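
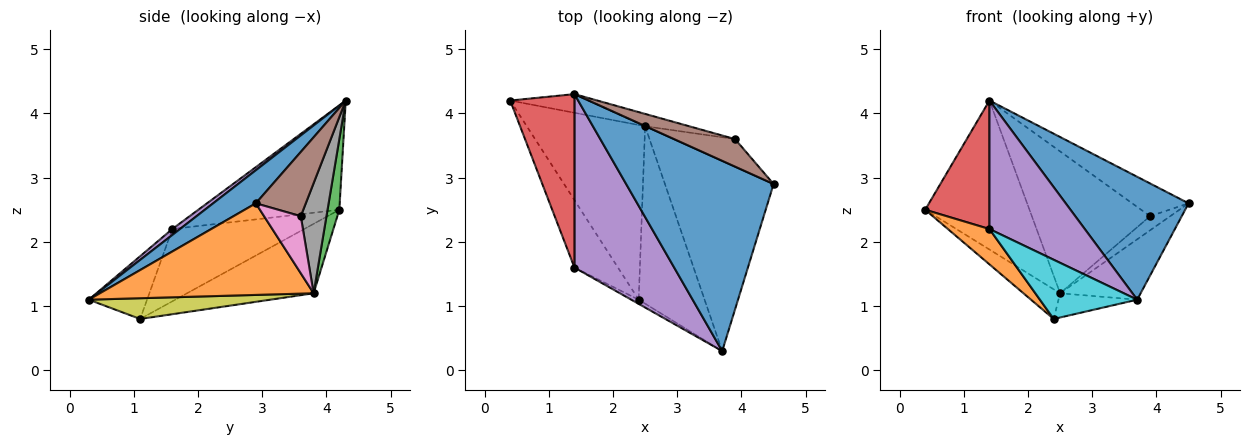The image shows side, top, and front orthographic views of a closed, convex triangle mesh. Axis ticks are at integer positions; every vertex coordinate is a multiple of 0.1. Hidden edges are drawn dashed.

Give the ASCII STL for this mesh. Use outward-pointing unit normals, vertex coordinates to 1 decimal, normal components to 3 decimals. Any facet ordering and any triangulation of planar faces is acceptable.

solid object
 facet normal 0.185 -0.533 0.825
  outer loop
   vertex 1.4 4.3 4.2
   vertex 3.7 0.3 1.1
   vertex 4.5 2.9 2.6
  endloop
 endfacet
 facet normal 0.626 0.236 -0.743
  outer loop
   vertex 2.5 3.8 1.2
   vertex 4.5 2.9 2.6
   vertex 3.7 0.3 1.1
  endloop
 endfacet
 facet normal 0.111 0.986 -0.124
  outer loop
   vertex 2.5 3.8 1.2
   vertex 0.4 4.2 2.5
   vertex 1.4 4.3 4.2
  endloop
 endfacet
 facet normal -0.794 -0.362 0.488
  outer loop
   vertex 1.4 1.6 2.2
   vertex 1.4 4.3 4.2
   vertex 0.4 4.2 2.5
  endloop
 endfacet
 facet normal 0.048 -0.595 0.803
  outer loop
   vertex 1.4 1.6 2.2
   vertex 3.7 0.3 1.1
   vertex 1.4 4.3 4.2
  endloop
 endfacet
 facet normal 0.561 0.633 0.533
  outer loop
   vertex 3.9 3.6 2.4
   vertex 1.4 4.3 4.2
   vertex 4.5 2.9 2.6
  endloop
 endfacet
 facet normal 0.638 0.351 -0.686
  outer loop
   vertex 3.9 3.6 2.4
   vertex 4.5 2.9 2.6
   vertex 2.5 3.8 1.2
  endloop
 endfacet
 facet normal 0.212 0.974 -0.085
  outer loop
   vertex 3.9 3.6 2.4
   vertex 2.5 3.8 1.2
   vertex 1.4 4.3 4.2
  endloop
 endfacet
 facet normal 0.298 0.129 -0.946
  outer loop
   vertex 2.4 1.1 0.8
   vertex 2.5 3.8 1.2
   vertex 3.7 0.3 1.1
  endloop
 endfacet
 facet normal -0.513 -0.856 -0.061
  outer loop
   vertex 2.4 1.1 0.8
   vertex 3.7 0.3 1.1
   vertex 1.4 1.6 2.2
  endloop
 endfacet
 facet normal -0.501 0.145 -0.853
  outer loop
   vertex 2.4 1.1 0.8
   vertex 0.4 4.2 2.5
   vertex 2.5 3.8 1.2
  endloop
 endfacet
 facet normal -0.827 -0.261 -0.498
  outer loop
   vertex 2.4 1.1 0.8
   vertex 1.4 1.6 2.2
   vertex 0.4 4.2 2.5
  endloop
 endfacet
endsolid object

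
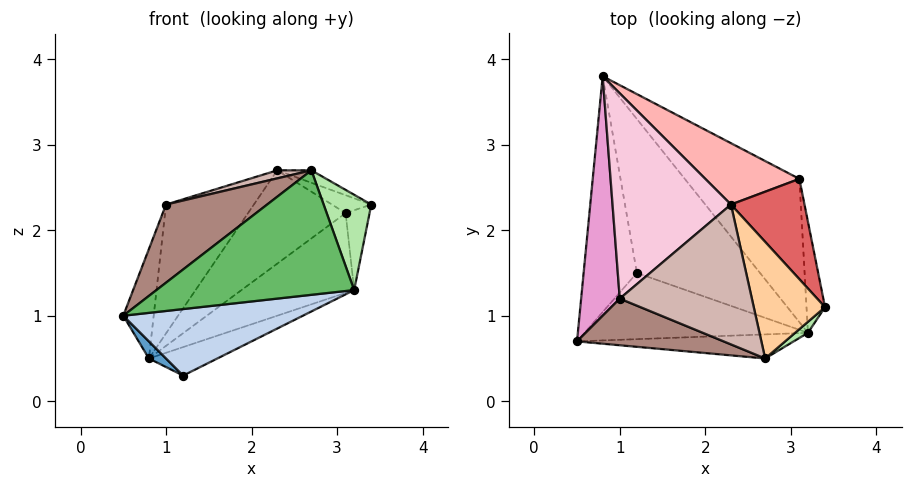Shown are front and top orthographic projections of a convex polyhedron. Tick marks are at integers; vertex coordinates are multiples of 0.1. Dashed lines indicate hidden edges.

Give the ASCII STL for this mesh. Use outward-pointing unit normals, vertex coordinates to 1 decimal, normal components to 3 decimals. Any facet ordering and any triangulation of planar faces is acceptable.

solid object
 facet normal -0.675 -0.053 -0.736
  outer loop
   vertex 1.2 1.5 0.3
   vertex 0.5 0.7 1.0
   vertex 0.8 3.8 0.5
  endloop
 endfacet
 facet normal 0.104 -0.705 -0.702
  outer loop
   vertex 3.2 0.8 1.3
   vertex 0.5 0.7 1.0
   vertex 1.2 1.5 0.3
  endloop
 endfacet
 facet normal 0.486 0.159 -0.860
  outer loop
   vertex 3.2 0.8 1.3
   vertex 1.2 1.5 0.3
   vertex 0.8 3.8 0.5
  endloop
 endfacet
 facet normal 0.431 0.096 0.897
  outer loop
   vertex 2.7 0.5 2.7
   vertex 3.4 1.1 2.3
   vertex 2.3 2.3 2.7
  endloop
 endfacet
 facet normal 0.057 -0.980 -0.190
  outer loop
   vertex 2.7 0.5 2.7
   vertex 0.5 0.7 1.0
   vertex 3.2 0.8 1.3
  endloop
 endfacet
 facet normal 0.676 -0.732 0.084
  outer loop
   vertex 2.7 0.5 2.7
   vertex 3.2 0.8 1.3
   vertex 3.4 1.1 2.3
  endloop
 endfacet
 facet normal 0.482 0.154 0.863
  outer loop
   vertex 3.1 2.6 2.2
   vertex 2.3 2.3 2.7
   vertex 3.4 1.1 2.3
  endloop
 endfacet
 facet normal 0.030 0.835 0.549
  outer loop
   vertex 3.1 2.6 2.2
   vertex 0.8 3.8 0.5
   vertex 2.3 2.3 2.7
  endloop
 endfacet
 facet normal 0.954 0.175 -0.243
  outer loop
   vertex 3.1 2.6 2.2
   vertex 3.4 1.1 2.3
   vertex 3.2 0.8 1.3
  endloop
 endfacet
 facet normal 0.669 0.362 -0.649
  outer loop
   vertex 3.1 2.6 2.2
   vertex 3.2 0.8 1.3
   vertex 0.8 3.8 0.5
  endloop
 endfacet
 facet normal -0.428 -0.776 0.463
  outer loop
   vertex 1.0 1.2 2.3
   vertex 0.5 0.7 1.0
   vertex 2.7 0.5 2.7
  endloop
 endfacet
 facet normal -0.250 -0.056 0.967
  outer loop
   vertex 1.0 1.2 2.3
   vertex 2.7 0.5 2.7
   vertex 2.3 2.3 2.7
  endloop
 endfacet
 facet normal -0.941 0.141 0.308
  outer loop
   vertex 1.0 1.2 2.3
   vertex 0.8 3.8 0.5
   vertex 0.5 0.7 1.0
  endloop
 endfacet
 facet normal -0.579 0.433 0.690
  outer loop
   vertex 1.0 1.2 2.3
   vertex 2.3 2.3 2.7
   vertex 0.8 3.8 0.5
  endloop
 endfacet
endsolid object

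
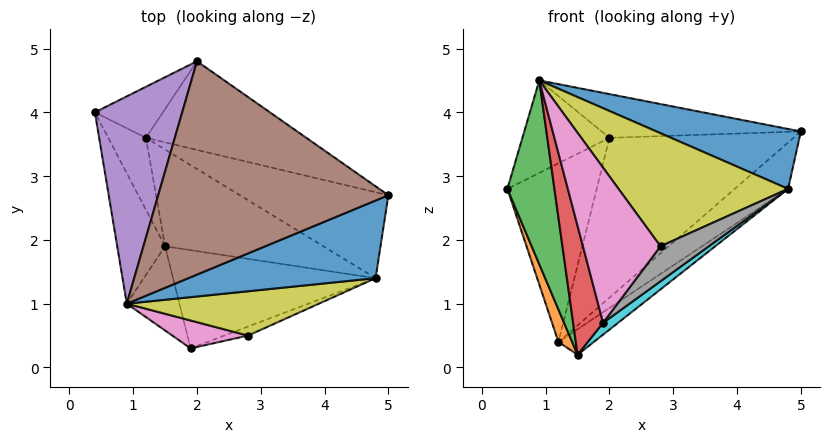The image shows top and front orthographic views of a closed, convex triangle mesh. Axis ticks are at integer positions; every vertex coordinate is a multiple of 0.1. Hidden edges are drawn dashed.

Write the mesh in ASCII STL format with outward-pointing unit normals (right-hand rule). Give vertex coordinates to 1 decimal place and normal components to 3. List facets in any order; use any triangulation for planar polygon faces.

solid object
 facet normal 0.378 -0.566 0.733
  outer loop
   vertex 4.8 1.4 2.8
   vertex 5.0 2.7 3.7
   vertex 0.9 1.0 4.5
  endloop
 endfacet
 facet normal 0.659 0.357 -0.662
  outer loop
   vertex 4.8 1.4 2.8
   vertex 1.2 3.6 0.4
   vertex 5.0 2.7 3.7
  endloop
 endfacet
 facet normal -0.325 0.909 -0.260
  outer loop
   vertex 2.0 4.8 3.6
   vertex 1.2 3.6 0.4
   vertex 0.4 4.0 2.8
  endloop
 endfacet
 facet normal 0.532 0.740 -0.411
  outer loop
   vertex 2.0 4.8 3.6
   vertex 5.0 2.7 3.7
   vertex 1.2 3.6 0.4
  endloop
 endfacet
 facet normal -0.551 0.340 0.762
  outer loop
   vertex 2.0 4.8 3.6
   vertex 0.4 4.0 2.8
   vertex 0.9 1.0 4.5
  endloop
 endfacet
 facet normal 0.107 0.200 0.974
  outer loop
   vertex 2.0 4.8 3.6
   vertex 0.9 1.0 4.5
   vertex 5.0 2.7 3.7
  endloop
 endfacet
 facet normal -0.017 -0.984 0.177
  outer loop
   vertex 2.8 0.5 1.9
   vertex 0.9 1.0 4.5
   vertex 1.9 0.3 0.7
  endloop
 endfacet
 facet normal 0.481 -0.849 -0.219
  outer loop
   vertex 2.8 0.5 1.9
   vertex 1.9 0.3 0.7
   vertex 4.8 1.4 2.8
  endloop
 endfacet
 facet normal 0.247 -0.902 0.354
  outer loop
   vertex 2.8 0.5 1.9
   vertex 4.8 1.4 2.8
   vertex 0.9 1.0 4.5
  endloop
 endfacet
 facet normal 0.607 -0.095 -0.789
  outer loop
   vertex 1.5 1.9 0.2
   vertex 4.8 1.4 2.8
   vertex 1.9 0.3 0.7
  endloop
 endfacet
 facet normal 0.625 0.199 -0.755
  outer loop
   vertex 1.5 1.9 0.2
   vertex 1.2 3.6 0.4
   vertex 4.8 1.4 2.8
  endloop
 endfacet
 facet normal -0.947 -0.133 -0.293
  outer loop
   vertex 1.5 1.9 0.2
   vertex 0.4 4.0 2.8
   vertex 1.2 3.6 0.4
  endloop
 endfacet
 facet normal -0.946 -0.264 -0.187
  outer loop
   vertex 1.5 1.9 0.2
   vertex 0.9 1.0 4.5
   vertex 0.4 4.0 2.8
  endloop
 endfacet
 facet normal -0.936 -0.294 -0.192
  outer loop
   vertex 1.5 1.9 0.2
   vertex 1.9 0.3 0.7
   vertex 0.9 1.0 4.5
  endloop
 endfacet
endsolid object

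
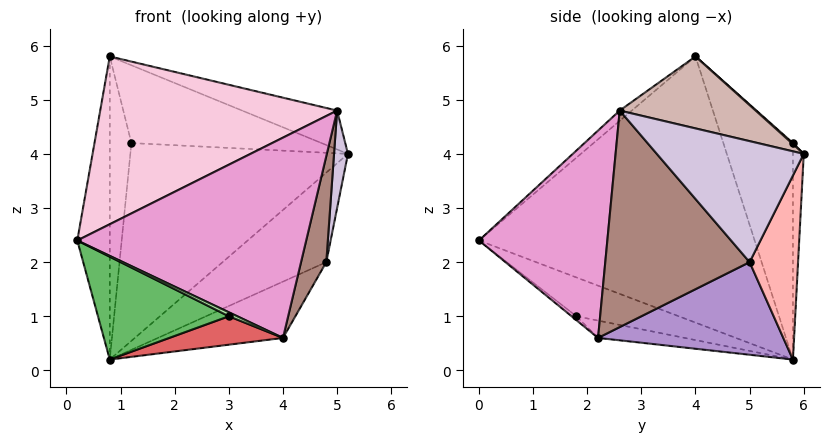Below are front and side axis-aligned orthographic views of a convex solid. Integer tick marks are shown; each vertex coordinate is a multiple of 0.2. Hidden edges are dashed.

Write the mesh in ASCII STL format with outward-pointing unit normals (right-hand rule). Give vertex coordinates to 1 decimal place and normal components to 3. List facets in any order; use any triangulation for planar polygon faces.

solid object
 facet normal -0.992 0.117 0.038
  outer loop
   vertex 0.8 4.0 5.8
   vertex 0.8 5.8 0.2
   vertex 0.2 0.0 2.4
  endloop
 endfacet
 facet normal -0.050 0.999 0.005
  outer loop
   vertex 1.2 5.8 4.2
   vertex 5.2 6.0 4.0
   vertex 0.8 5.8 0.2
  endloop
 endfacet
 facet normal 0.004 0.664 0.748
  outer loop
   vertex 1.2 5.8 4.2
   vertex 0.8 4.0 5.8
   vertex 5.2 6.0 4.0
  endloop
 endfacet
 facet normal -0.951 0.296 0.095
  outer loop
   vertex 1.2 5.8 4.2
   vertex 0.8 5.8 0.2
   vertex 0.8 4.0 5.8
  endloop
 endfacet
 facet normal -0.251 -0.321 -0.913
  outer loop
   vertex 3.0 1.8 1.0
   vertex 0.2 0.0 2.4
   vertex 0.8 5.8 0.2
  endloop
 endfacet
 facet normal -0.213 -0.372 -0.904
  outer loop
   vertex 3.0 1.8 1.0
   vertex 4.0 2.2 0.6
   vertex 0.2 0.0 2.4
  endloop
 endfacet
 facet normal -0.241 -0.316 -0.918
  outer loop
   vertex 3.0 1.8 1.0
   vertex 0.8 5.8 0.2
   vertex 4.0 2.2 0.6
  endloop
 endfacet
 facet normal 0.373 0.798 -0.474
  outer loop
   vertex 4.8 5.0 2.0
   vertex 0.8 5.8 0.2
   vertex 5.2 6.0 4.0
  endloop
 endfacet
 facet normal 0.441 0.298 -0.847
  outer loop
   vertex 4.8 5.0 2.0
   vertex 4.0 2.2 0.6
   vertex 0.8 5.8 0.2
  endloop
 endfacet
 facet normal 0.984 -0.093 -0.150
  outer loop
   vertex 5.0 2.6 4.8
   vertex 4.8 5.0 2.0
   vertex 5.2 6.0 4.0
  endloop
 endfacet
 facet normal 0.962 -0.168 -0.213
  outer loop
   vertex 5.0 2.6 4.8
   vertex 4.0 2.2 0.6
   vertex 4.8 5.0 2.0
  endloop
 endfacet
 facet normal 0.290 0.203 0.935
  outer loop
   vertex 5.0 2.6 4.8
   vertex 5.2 6.0 4.0
   vertex 0.8 4.0 5.8
  endloop
 endfacet
 facet normal 0.489 -0.872 -0.033
  outer loop
   vertex 5.0 2.6 4.8
   vertex 0.2 0.0 2.4
   vertex 4.0 2.2 0.6
  endloop
 endfacet
 facet normal -0.033 -0.644 0.764
  outer loop
   vertex 5.0 2.6 4.8
   vertex 0.8 4.0 5.8
   vertex 0.2 0.0 2.4
  endloop
 endfacet
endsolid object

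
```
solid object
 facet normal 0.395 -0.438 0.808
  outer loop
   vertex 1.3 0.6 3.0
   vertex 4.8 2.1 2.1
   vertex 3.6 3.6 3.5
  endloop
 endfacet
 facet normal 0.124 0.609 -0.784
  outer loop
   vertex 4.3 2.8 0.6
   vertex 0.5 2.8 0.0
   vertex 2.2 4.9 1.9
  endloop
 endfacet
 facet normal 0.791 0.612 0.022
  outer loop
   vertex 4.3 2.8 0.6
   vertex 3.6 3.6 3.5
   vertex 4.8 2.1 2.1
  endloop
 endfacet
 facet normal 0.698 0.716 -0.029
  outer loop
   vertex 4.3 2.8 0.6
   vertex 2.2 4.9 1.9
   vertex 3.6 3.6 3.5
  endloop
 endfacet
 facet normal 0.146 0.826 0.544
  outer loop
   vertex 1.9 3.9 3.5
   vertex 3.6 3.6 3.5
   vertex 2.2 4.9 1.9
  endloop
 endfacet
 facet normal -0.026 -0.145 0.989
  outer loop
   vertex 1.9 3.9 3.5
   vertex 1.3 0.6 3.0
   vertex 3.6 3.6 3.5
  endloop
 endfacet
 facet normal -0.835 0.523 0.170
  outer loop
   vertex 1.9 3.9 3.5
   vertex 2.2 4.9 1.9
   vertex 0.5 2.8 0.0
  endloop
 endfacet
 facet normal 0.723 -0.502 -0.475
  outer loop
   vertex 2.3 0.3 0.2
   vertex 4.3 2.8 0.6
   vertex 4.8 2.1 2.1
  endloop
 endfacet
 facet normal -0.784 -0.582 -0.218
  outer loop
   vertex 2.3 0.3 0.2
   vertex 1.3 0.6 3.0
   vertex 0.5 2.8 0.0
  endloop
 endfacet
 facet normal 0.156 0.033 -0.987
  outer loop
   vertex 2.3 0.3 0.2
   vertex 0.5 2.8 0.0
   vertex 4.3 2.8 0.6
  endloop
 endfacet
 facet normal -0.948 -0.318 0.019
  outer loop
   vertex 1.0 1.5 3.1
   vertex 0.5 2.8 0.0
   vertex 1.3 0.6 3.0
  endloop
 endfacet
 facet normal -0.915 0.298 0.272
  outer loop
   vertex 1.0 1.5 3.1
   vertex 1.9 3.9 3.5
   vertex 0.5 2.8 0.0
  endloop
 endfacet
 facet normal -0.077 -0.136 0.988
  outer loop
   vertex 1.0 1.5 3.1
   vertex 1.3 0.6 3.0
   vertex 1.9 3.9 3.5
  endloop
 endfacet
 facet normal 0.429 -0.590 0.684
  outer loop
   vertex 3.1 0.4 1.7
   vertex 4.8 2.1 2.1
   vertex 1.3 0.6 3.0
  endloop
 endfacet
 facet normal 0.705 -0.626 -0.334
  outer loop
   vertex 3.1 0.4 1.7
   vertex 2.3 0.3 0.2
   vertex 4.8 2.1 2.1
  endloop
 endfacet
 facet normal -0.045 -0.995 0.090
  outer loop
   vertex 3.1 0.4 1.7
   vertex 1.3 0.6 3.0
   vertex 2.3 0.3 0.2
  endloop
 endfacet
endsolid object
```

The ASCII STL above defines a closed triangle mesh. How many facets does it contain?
16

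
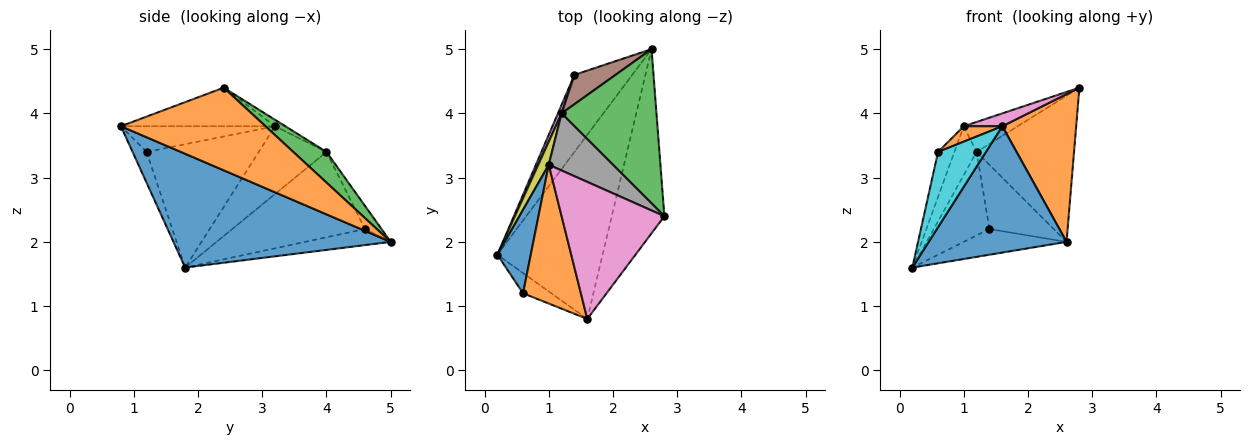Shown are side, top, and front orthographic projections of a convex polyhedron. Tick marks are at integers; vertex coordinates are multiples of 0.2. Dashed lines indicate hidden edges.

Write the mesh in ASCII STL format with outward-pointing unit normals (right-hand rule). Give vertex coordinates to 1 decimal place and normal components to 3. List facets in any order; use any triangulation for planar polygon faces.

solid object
 facet normal 0.666 -0.422 -0.615
  outer loop
   vertex 1.6 0.8 3.8
   vertex 0.2 1.8 1.6
   vertex 2.6 5.0 2.0
  endloop
 endfacet
 facet normal 0.775 -0.396 -0.493
  outer loop
   vertex 1.6 0.8 3.8
   vertex 2.6 5.0 2.0
   vertex 2.8 2.4 4.4
  endloop
 endfacet
 facet normal 0.228 0.670 0.707
  outer loop
   vertex 1.2 4.0 3.4
   vertex 2.8 2.4 4.4
   vertex 2.6 5.0 2.0
  endloop
 endfacet
 facet normal -0.255 0.306 -0.917
  outer loop
   vertex 1.4 4.6 2.2
   vertex 2.6 5.0 2.0
   vertex 0.2 1.8 1.6
  endloop
 endfacet
 facet normal -0.921 0.386 0.040
  outer loop
   vertex 1.4 4.6 2.2
   vertex 0.2 1.8 1.6
   vertex 1.2 4.0 3.4
  endloop
 endfacet
 facet normal -0.228 0.886 0.405
  outer loop
   vertex 1.4 4.6 2.2
   vertex 1.2 4.0 3.4
   vertex 2.6 5.0 2.0
  endloop
 endfacet
 facet normal -0.350 -0.087 0.933
  outer loop
   vertex 1.0 3.2 3.8
   vertex 1.6 0.8 3.8
   vertex 2.8 2.4 4.4
  endloop
 endfacet
 facet normal -0.088 0.463 0.882
  outer loop
   vertex 1.0 3.2 3.8
   vertex 2.8 2.4 4.4
   vertex 1.2 4.0 3.4
  endloop
 endfacet
 facet normal -0.940 0.308 0.146
  outer loop
   vertex 1.0 3.2 3.8
   vertex 1.2 4.0 3.4
   vertex 0.2 1.8 1.6
  endloop
 endfacet
 facet normal -0.272 -0.929 -0.249
  outer loop
   vertex 0.6 1.2 3.4
   vertex 0.2 1.8 1.6
   vertex 1.6 0.8 3.8
  endloop
 endfacet
 facet normal -0.956 0.139 0.259
  outer loop
   vertex 0.6 1.2 3.4
   vertex 1.0 3.2 3.8
   vertex 0.2 1.8 1.6
  endloop
 endfacet
 facet normal -0.404 -0.101 0.909
  outer loop
   vertex 0.6 1.2 3.4
   vertex 1.6 0.8 3.8
   vertex 1.0 3.2 3.8
  endloop
 endfacet
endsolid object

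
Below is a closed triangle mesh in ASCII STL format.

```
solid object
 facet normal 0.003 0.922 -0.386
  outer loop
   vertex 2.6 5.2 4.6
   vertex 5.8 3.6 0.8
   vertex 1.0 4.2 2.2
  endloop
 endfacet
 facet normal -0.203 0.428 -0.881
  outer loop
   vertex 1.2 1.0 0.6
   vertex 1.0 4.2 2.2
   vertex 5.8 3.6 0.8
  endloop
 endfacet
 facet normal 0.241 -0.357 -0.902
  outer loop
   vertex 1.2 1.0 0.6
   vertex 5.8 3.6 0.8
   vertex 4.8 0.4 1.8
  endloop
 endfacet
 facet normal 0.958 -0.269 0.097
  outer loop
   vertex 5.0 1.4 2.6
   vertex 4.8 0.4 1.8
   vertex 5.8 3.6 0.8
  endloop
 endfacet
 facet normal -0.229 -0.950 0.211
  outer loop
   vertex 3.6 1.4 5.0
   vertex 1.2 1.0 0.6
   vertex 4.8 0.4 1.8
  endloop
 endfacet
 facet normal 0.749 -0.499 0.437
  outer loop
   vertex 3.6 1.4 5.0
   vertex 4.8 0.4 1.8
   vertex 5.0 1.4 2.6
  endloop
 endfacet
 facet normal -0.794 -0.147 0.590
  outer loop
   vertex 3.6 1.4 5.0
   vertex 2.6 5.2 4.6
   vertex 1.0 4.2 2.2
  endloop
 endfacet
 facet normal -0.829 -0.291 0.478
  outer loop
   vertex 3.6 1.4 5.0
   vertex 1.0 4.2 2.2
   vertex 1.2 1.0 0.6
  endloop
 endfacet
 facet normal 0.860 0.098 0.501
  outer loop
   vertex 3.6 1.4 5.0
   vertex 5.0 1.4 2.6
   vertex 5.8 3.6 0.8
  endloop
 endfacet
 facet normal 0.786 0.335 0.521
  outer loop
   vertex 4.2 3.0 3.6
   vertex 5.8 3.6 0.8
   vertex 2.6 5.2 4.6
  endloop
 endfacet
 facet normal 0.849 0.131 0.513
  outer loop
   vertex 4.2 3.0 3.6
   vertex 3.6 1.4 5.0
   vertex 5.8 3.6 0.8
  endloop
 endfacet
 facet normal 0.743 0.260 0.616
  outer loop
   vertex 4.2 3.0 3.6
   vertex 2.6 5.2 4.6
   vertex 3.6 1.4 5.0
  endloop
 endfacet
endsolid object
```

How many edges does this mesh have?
18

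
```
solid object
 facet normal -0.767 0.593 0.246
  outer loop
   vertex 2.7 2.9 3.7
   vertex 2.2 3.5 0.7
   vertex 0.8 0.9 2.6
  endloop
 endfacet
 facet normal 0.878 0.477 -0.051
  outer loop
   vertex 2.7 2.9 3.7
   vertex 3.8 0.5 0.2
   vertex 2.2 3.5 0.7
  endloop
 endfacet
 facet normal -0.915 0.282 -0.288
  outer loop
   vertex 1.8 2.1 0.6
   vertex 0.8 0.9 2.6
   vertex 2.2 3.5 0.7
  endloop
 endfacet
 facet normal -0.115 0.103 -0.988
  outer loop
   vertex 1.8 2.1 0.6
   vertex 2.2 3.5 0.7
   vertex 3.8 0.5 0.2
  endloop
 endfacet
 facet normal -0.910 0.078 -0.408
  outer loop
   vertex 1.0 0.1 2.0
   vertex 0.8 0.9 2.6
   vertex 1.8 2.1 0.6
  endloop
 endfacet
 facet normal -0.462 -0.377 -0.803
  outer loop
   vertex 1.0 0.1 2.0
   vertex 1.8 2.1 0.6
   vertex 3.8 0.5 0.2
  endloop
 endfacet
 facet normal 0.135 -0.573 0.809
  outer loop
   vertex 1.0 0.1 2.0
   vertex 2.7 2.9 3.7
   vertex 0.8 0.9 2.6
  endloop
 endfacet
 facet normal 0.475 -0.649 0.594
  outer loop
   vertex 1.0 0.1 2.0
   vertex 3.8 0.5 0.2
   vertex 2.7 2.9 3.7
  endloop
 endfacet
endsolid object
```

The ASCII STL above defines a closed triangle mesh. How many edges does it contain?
12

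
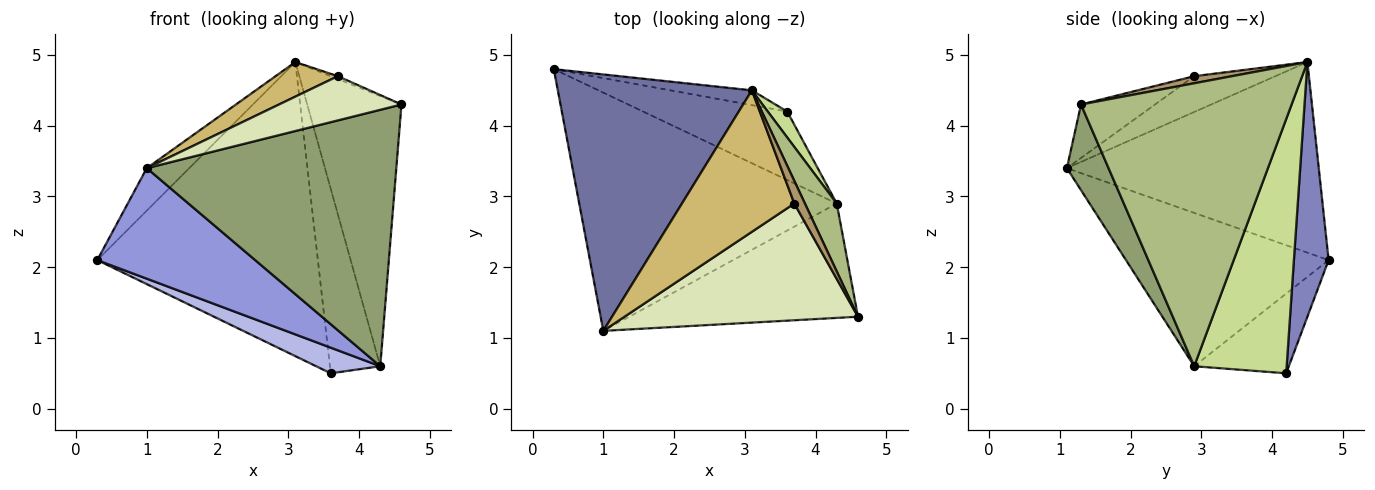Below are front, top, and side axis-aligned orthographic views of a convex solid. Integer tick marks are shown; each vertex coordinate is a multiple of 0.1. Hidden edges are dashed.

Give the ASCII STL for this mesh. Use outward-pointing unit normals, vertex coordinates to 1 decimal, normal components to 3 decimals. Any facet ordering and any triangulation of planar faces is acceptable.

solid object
 facet normal -0.696 0.117 0.708
  outer loop
   vertex 3.1 4.5 4.9
   vertex 0.3 4.8 2.1
   vertex 1.0 1.1 3.4
  endloop
 endfacet
 facet normal 0.155 0.987 -0.050
  outer loop
   vertex 3.1 4.5 4.9
   vertex 3.6 4.2 0.5
   vertex 0.3 4.8 2.1
  endloop
 endfacet
 facet normal -0.475 -0.370 -0.798
  outer loop
   vertex 4.3 2.9 0.6
   vertex 1.0 1.1 3.4
   vertex 0.3 4.8 2.1
  endloop
 endfacet
 facet normal -0.460 -0.312 -0.832
  outer loop
   vertex 4.3 2.9 0.6
   vertex 0.3 4.8 2.1
   vertex 3.6 4.2 0.5
  endloop
 endfacet
 facet normal 0.151 -0.903 -0.403
  outer loop
   vertex 4.3 2.9 0.6
   vertex 4.6 1.3 4.3
   vertex 1.0 1.1 3.4
  endloop
 endfacet
 facet normal 0.908 0.406 0.102
  outer loop
   vertex 4.3 2.9 0.6
   vertex 3.1 4.5 4.9
   vertex 4.6 1.3 4.3
  endloop
 endfacet
 facet normal 0.876 0.477 0.067
  outer loop
   vertex 4.3 2.9 0.6
   vertex 3.6 4.2 0.5
   vertex 3.1 4.5 4.9
  endloop
 endfacet
 facet normal -0.209 -0.346 0.914
  outer loop
   vertex 3.7 2.9 4.7
   vertex 1.0 1.1 3.4
   vertex 4.6 1.3 4.3
  endloop
 endfacet
 facet normal 0.552 0.103 0.828
  outer loop
   vertex 3.7 2.9 4.7
   vertex 4.6 1.3 4.3
   vertex 3.1 4.5 4.9
  endloop
 endfacet
 facet normal -0.296 -0.227 0.928
  outer loop
   vertex 3.7 2.9 4.7
   vertex 3.1 4.5 4.9
   vertex 1.0 1.1 3.4
  endloop
 endfacet
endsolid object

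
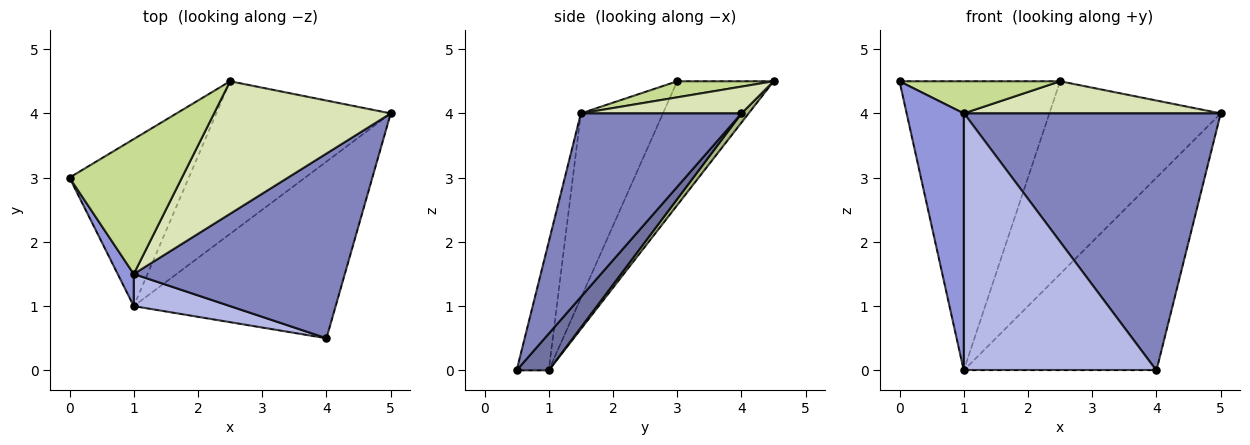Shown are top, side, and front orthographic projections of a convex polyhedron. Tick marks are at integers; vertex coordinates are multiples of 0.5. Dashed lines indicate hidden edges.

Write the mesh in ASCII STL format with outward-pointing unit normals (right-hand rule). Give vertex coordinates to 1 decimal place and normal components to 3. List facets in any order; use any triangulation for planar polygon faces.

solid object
 facet normal 0.122 0.732 -0.671
  outer loop
   vertex 1.0 1.0 0.0
   vertex 5.0 4.0 4.0
   vertex 4.0 0.5 0.0
  endloop
 endfacet
 facet normal 0.453 -0.724 0.520
  outer loop
   vertex 1.0 1.5 4.0
   vertex 4.0 0.5 0.0
   vertex 5.0 4.0 4.0
  endloop
 endfacet
 facet normal -0.819 -0.570 0.071
  outer loop
   vertex 1.0 1.5 4.0
   vertex 0.0 3.0 4.5
   vertex 1.0 1.0 0.0
  endloop
 endfacet
 facet normal -0.163 -0.979 0.122
  outer loop
   vertex 1.0 1.5 4.0
   vertex 1.0 1.0 0.0
   vertex 4.0 0.5 0.0
  endloop
 endfacet
 facet normal -0.461 0.768 -0.444
  outer loop
   vertex 2.5 4.5 4.5
   vertex 1.0 1.0 0.0
   vertex 0.0 3.0 4.5
  endloop
 endfacet
 facet normal 0.033 0.784 -0.620
  outer loop
   vertex 2.5 4.5 4.5
   vertex 5.0 4.0 4.0
   vertex 1.0 1.0 0.0
  endloop
 endfacet
 facet normal 0.138 -0.229 0.964
  outer loop
   vertex 2.5 4.5 4.5
   vertex 0.0 3.0 4.5
   vertex 1.0 1.5 4.0
  endloop
 endfacet
 facet normal 0.146 -0.233 0.961
  outer loop
   vertex 2.5 4.5 4.5
   vertex 1.0 1.5 4.0
   vertex 5.0 4.0 4.0
  endloop
 endfacet
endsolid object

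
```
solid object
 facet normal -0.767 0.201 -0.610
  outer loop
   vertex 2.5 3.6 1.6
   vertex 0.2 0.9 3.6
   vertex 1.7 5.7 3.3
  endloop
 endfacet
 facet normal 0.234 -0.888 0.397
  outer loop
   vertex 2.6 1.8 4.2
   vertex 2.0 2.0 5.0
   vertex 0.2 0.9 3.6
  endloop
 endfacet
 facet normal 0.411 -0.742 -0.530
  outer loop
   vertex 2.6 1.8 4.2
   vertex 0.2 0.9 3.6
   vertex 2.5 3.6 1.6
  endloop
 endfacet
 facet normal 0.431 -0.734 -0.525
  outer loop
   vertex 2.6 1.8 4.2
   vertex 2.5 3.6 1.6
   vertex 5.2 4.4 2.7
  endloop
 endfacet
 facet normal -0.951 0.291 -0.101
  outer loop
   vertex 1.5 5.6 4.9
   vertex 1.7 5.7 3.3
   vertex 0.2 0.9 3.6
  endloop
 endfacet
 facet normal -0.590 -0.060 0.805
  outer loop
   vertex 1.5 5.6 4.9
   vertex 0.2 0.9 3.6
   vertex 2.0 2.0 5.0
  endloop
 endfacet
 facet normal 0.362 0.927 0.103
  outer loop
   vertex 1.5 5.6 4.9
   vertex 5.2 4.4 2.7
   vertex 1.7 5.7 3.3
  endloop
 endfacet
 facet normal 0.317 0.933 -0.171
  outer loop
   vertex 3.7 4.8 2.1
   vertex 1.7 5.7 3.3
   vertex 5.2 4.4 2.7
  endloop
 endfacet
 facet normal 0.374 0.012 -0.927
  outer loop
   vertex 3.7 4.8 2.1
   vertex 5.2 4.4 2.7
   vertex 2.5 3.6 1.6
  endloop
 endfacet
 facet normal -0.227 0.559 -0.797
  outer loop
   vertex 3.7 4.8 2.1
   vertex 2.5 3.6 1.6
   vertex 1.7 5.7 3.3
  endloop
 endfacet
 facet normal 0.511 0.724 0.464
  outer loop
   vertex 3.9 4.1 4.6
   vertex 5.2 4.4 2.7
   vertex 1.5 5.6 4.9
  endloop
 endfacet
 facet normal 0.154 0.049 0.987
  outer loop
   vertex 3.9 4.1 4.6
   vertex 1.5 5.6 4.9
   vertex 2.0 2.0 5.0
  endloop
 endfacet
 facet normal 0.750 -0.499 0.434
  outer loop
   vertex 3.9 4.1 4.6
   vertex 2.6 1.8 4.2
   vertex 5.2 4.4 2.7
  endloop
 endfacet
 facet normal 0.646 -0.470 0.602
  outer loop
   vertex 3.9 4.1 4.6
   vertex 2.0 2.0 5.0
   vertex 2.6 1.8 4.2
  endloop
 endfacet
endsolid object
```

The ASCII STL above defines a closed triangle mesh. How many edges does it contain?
21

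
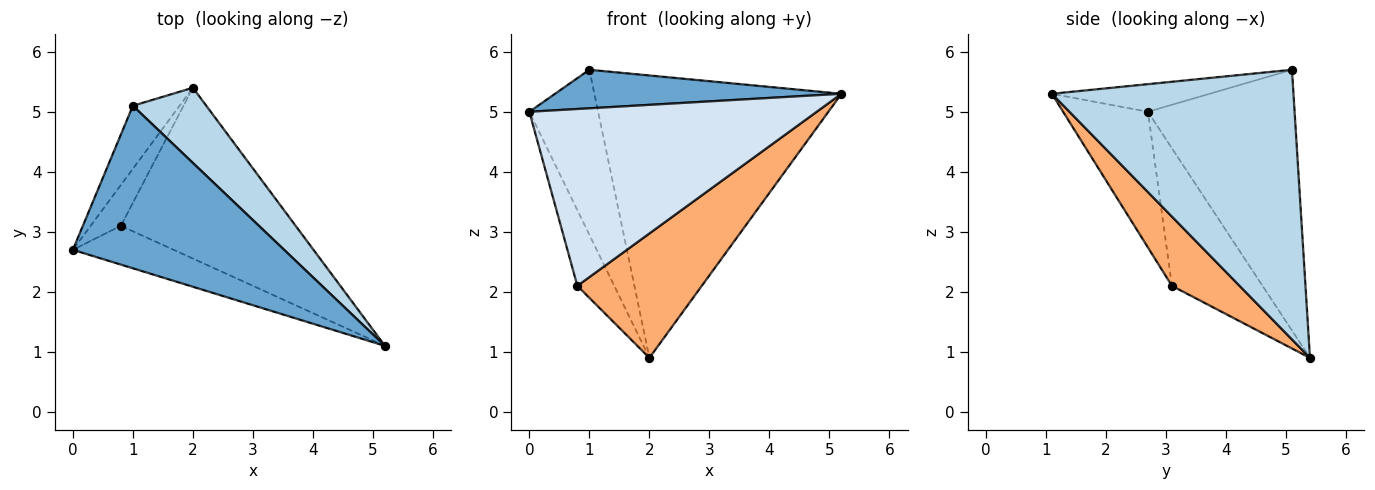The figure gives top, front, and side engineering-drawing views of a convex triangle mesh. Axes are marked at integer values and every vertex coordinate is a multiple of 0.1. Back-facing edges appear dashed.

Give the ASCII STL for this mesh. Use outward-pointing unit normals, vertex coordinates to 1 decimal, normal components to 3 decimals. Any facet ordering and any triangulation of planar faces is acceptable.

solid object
 facet normal -0.126 -0.229 0.965
  outer loop
   vertex 1.0 5.1 5.7
   vertex 0.0 2.7 5.0
   vertex 5.2 1.1 5.3
  endloop
 endfacet
 facet normal -0.894 0.419 -0.160
  outer loop
   vertex 1.0 5.1 5.7
   vertex 2.0 5.4 0.9
   vertex 0.0 2.7 5.0
  endloop
 endfacet
 facet normal 0.687 0.702 0.187
  outer loop
   vertex 1.0 5.1 5.7
   vertex 5.2 1.1 5.3
   vertex 2.0 5.4 0.9
  endloop
 endfacet
 facet normal -0.277 -0.939 -0.206
  outer loop
   vertex 0.8 3.1 2.1
   vertex 5.2 1.1 5.3
   vertex 0.0 2.7 5.0
  endloop
 endfacet
 facet normal -0.908 0.369 -0.199
  outer loop
   vertex 0.8 3.1 2.1
   vertex 0.0 2.7 5.0
   vertex 2.0 5.4 0.9
  endloop
 endfacet
 facet normal 0.305 -0.561 -0.770
  outer loop
   vertex 0.8 3.1 2.1
   vertex 2.0 5.4 0.9
   vertex 5.2 1.1 5.3
  endloop
 endfacet
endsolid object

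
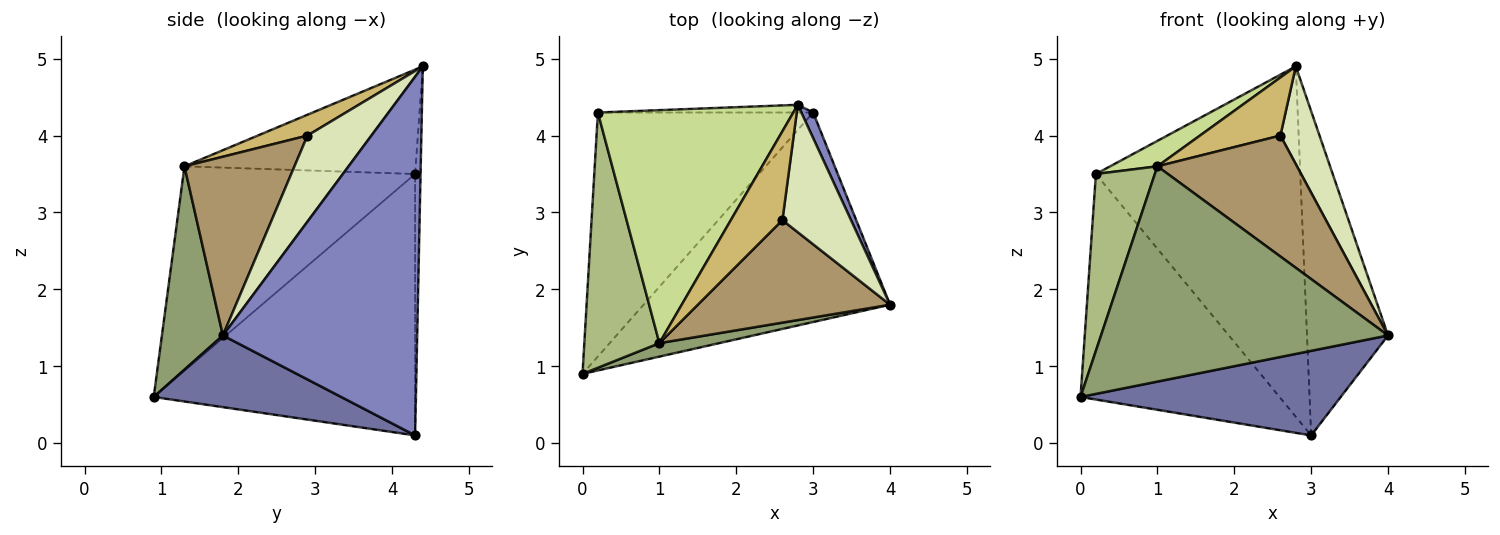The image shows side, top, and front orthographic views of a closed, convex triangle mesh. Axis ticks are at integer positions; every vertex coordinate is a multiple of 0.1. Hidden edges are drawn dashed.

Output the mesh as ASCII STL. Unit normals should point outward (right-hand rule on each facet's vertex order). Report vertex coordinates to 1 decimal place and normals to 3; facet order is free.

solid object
 facet normal 0.260 -0.361 -0.895
  outer loop
   vertex 3.0 4.3 0.1
   vertex 4.0 1.8 1.4
   vertex 0.0 0.9 0.6
  endloop
 endfacet
 facet normal 0.922 0.385 0.030
  outer loop
   vertex 3.0 4.3 0.1
   vertex 2.8 4.4 4.9
   vertex 4.0 1.8 1.4
  endloop
 endfacet
 facet normal -0.666 0.507 -0.548
  outer loop
   vertex 0.2 4.3 3.5
   vertex 3.0 4.3 0.1
   vertex 0.0 0.9 0.6
  endloop
 endfacet
 facet normal -0.027 0.999 -0.022
  outer loop
   vertex 0.2 4.3 3.5
   vertex 2.8 4.4 4.9
   vertex 3.0 4.3 0.1
  endloop
 endfacet
 facet normal 0.207 -0.976 0.061
  outer loop
   vertex 1.0 1.3 3.6
   vertex 0.0 0.9 0.6
   vertex 4.0 1.8 1.4
  endloop
 endfacet
 facet normal -0.913 -0.232 0.335
  outer loop
   vertex 1.0 1.3 3.6
   vertex 0.2 4.3 3.5
   vertex 0.0 0.9 0.6
  endloop
 endfacet
 facet normal -0.469 -0.096 0.878
  outer loop
   vertex 1.0 1.3 3.6
   vertex 2.8 4.4 4.9
   vertex 0.2 4.3 3.5
  endloop
 endfacet
 facet normal 0.705 -0.431 0.562
  outer loop
   vertex 2.6 2.9 4.0
   vertex 4.0 1.8 1.4
   vertex 2.8 4.4 4.9
  endloop
 endfacet
 facet normal 0.515 -0.654 0.554
  outer loop
   vertex 2.6 2.9 4.0
   vertex 1.0 1.3 3.6
   vertex 4.0 1.8 1.4
  endloop
 endfacet
 facet normal 0.320 -0.518 0.793
  outer loop
   vertex 2.6 2.9 4.0
   vertex 2.8 4.4 4.9
   vertex 1.0 1.3 3.6
  endloop
 endfacet
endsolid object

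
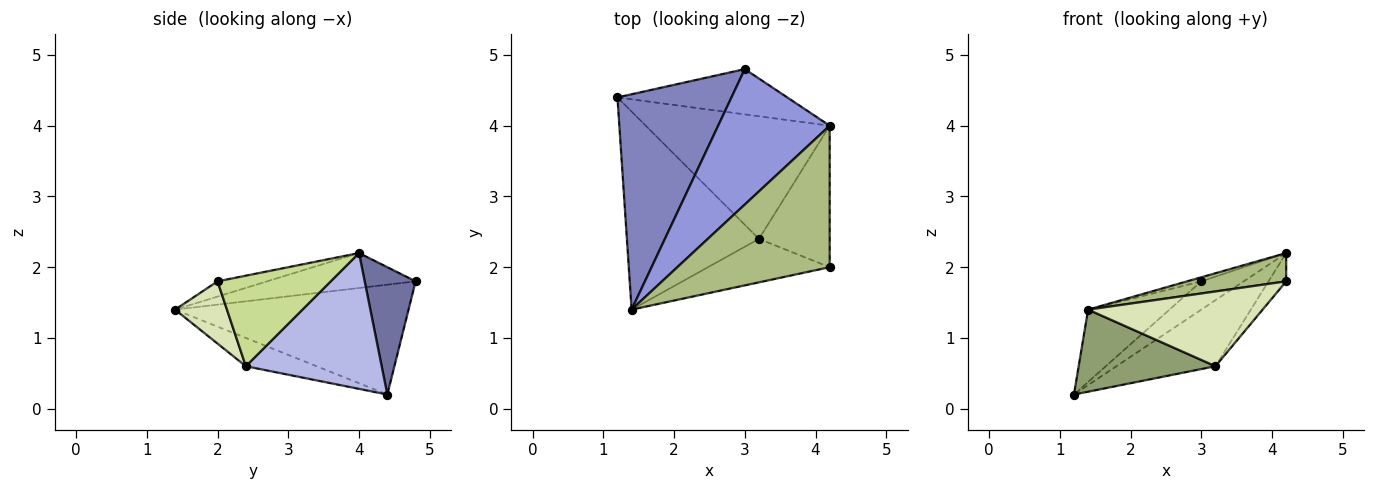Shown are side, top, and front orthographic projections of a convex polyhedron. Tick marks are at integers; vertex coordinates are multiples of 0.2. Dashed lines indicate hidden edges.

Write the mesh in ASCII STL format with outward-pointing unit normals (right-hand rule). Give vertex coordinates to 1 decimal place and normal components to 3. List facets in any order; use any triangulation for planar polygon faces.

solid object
 facet normal 0.537 0.447 -0.716
  outer loop
   vertex 3.0 4.8 1.8
   vertex 4.2 4.0 2.2
   vertex 1.2 4.4 0.2
  endloop
 endfacet
 facet normal -0.674 0.235 0.700
  outer loop
   vertex 3.0 4.8 1.8
   vertex 1.2 4.4 0.2
   vertex 1.4 1.4 1.4
  endloop
 endfacet
 facet normal -0.299 0.028 0.954
  outer loop
   vertex 3.0 4.8 1.8
   vertex 1.4 1.4 1.4
   vertex 4.2 4.0 2.2
  endloop
 endfacet
 facet normal 0.545 0.397 -0.738
  outer loop
   vertex 3.2 2.4 0.6
   vertex 1.2 4.4 0.2
   vertex 4.2 4.0 2.2
  endloop
 endfacet
 facet normal -0.194 -0.375 -0.906
  outer loop
   vertex 3.2 2.4 0.6
   vertex 1.4 1.4 1.4
   vertex 1.2 4.4 0.2
  endloop
 endfacet
 facet normal -0.098 -0.195 0.976
  outer loop
   vertex 4.2 2.0 1.8
   vertex 4.2 4.0 2.2
   vertex 1.4 1.4 1.4
  endloop
 endfacet
 facet normal 0.782 0.122 -0.611
  outer loop
   vertex 4.2 2.0 1.8
   vertex 3.2 2.4 0.6
   vertex 4.2 4.0 2.2
  endloop
 endfacet
 facet normal 0.249 -0.837 -0.487
  outer loop
   vertex 4.2 2.0 1.8
   vertex 1.4 1.4 1.4
   vertex 3.2 2.4 0.6
  endloop
 endfacet
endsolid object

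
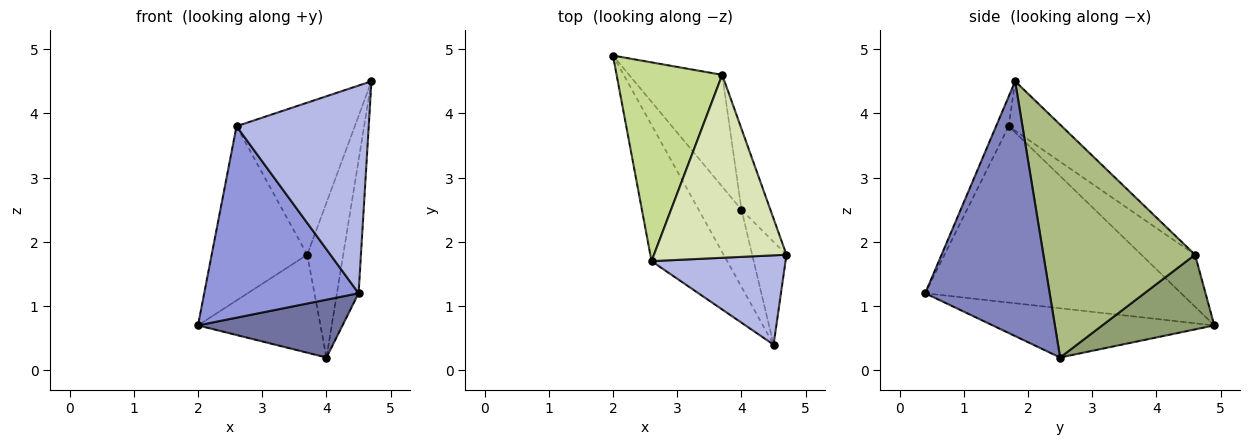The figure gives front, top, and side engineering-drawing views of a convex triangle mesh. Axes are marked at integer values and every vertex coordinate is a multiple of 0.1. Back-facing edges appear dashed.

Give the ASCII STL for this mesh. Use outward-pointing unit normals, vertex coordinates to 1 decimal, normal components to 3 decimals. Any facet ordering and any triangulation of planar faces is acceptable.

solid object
 facet normal -0.677 -0.442 -0.589
  outer loop
   vertex 4.0 2.5 0.2
   vertex 4.5 0.4 1.2
   vertex 2.0 4.9 0.7
  endloop
 endfacet
 facet normal 0.977 0.170 -0.131
  outer loop
   vertex 4.0 2.5 0.2
   vertex 4.7 1.8 4.5
   vertex 4.5 0.4 1.2
  endloop
 endfacet
 facet normal -0.804 -0.485 -0.345
  outer loop
   vertex 2.6 1.7 3.8
   vertex 2.0 4.9 0.7
   vertex 4.5 0.4 1.2
  endloop
 endfacet
 facet normal -0.088 -0.915 0.394
  outer loop
   vertex 2.6 1.7 3.8
   vertex 4.5 0.4 1.2
   vertex 4.7 1.8 4.5
  endloop
 endfacet
 facet normal 0.516 0.564 -0.644
  outer loop
   vertex 3.7 4.6 1.8
   vertex 4.0 2.5 0.2
   vertex 2.0 4.9 0.7
  endloop
 endfacet
 facet normal 0.966 0.229 -0.120
  outer loop
   vertex 3.7 4.6 1.8
   vertex 4.7 1.8 4.5
   vertex 4.0 2.5 0.2
  endloop
 endfacet
 facet normal -0.347 0.618 0.705
  outer loop
   vertex 3.7 4.6 1.8
   vertex 2.0 4.9 0.7
   vertex 2.6 1.7 3.8
  endloop
 endfacet
 facet normal -0.276 0.614 0.739
  outer loop
   vertex 3.7 4.6 1.8
   vertex 2.6 1.7 3.8
   vertex 4.7 1.8 4.5
  endloop
 endfacet
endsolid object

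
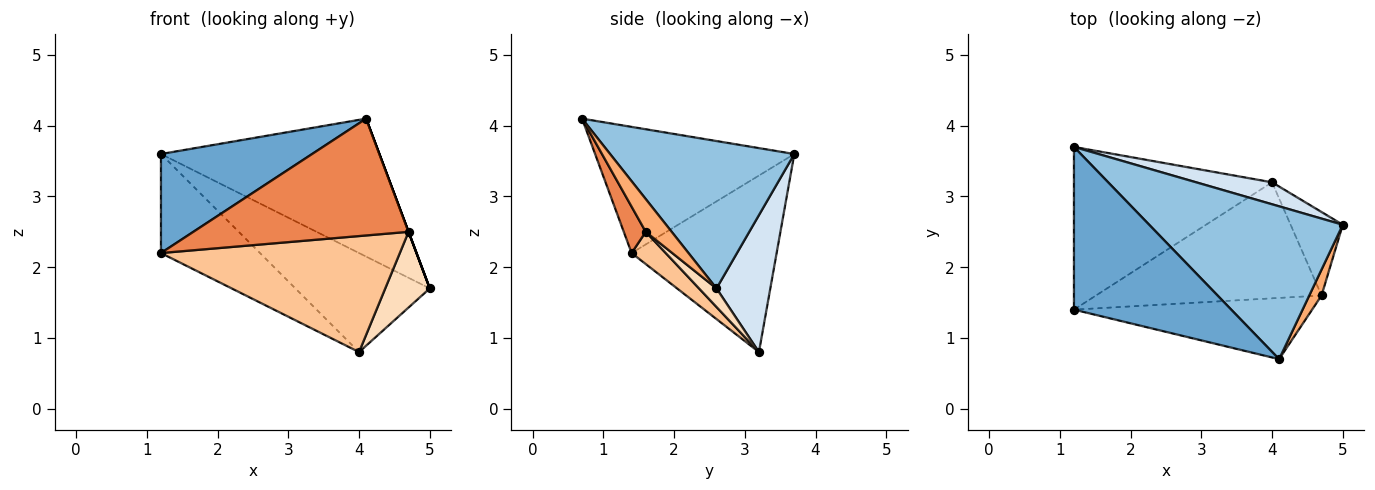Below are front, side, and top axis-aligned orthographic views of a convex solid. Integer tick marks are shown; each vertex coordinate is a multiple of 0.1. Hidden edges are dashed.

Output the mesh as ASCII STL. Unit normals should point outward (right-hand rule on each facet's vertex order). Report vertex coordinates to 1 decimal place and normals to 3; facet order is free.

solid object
 facet normal -0.565 -0.429 0.705
  outer loop
   vertex 4.1 0.7 4.1
   vertex 1.2 3.7 3.6
   vertex 1.2 1.4 2.2
  endloop
 endfacet
 facet normal 0.492 0.583 0.646
  outer loop
   vertex 4.1 0.7 4.1
   vertex 5.0 2.6 1.7
   vertex 1.2 3.7 3.6
  endloop
 endfacet
 facet normal -0.606 0.414 -0.680
  outer loop
   vertex 4.0 3.2 0.8
   vertex 1.2 1.4 2.2
   vertex 1.2 3.7 3.6
  endloop
 endfacet
 facet normal 0.364 0.909 0.202
  outer loop
   vertex 4.0 3.2 0.8
   vertex 1.2 3.7 3.6
   vertex 5.0 2.6 1.7
  endloop
 endfacet
 facet normal 0.090 -0.882 -0.462
  outer loop
   vertex 4.7 1.6 2.5
   vertex 4.1 0.7 4.1
   vertex 1.2 1.4 2.2
  endloop
 endfacet
 facet normal 0.936 0.000 0.351
  outer loop
   vertex 4.7 1.6 2.5
   vertex 5.0 2.6 1.7
   vertex 4.1 0.7 4.1
  endloop
 endfacet
 facet normal 0.101 -0.704 -0.704
  outer loop
   vertex 4.7 1.6 2.5
   vertex 1.2 1.4 2.2
   vertex 4.0 3.2 0.8
  endloop
 endfacet
 facet normal 0.255 -0.650 -0.716
  outer loop
   vertex 4.7 1.6 2.5
   vertex 4.0 3.2 0.8
   vertex 5.0 2.6 1.7
  endloop
 endfacet
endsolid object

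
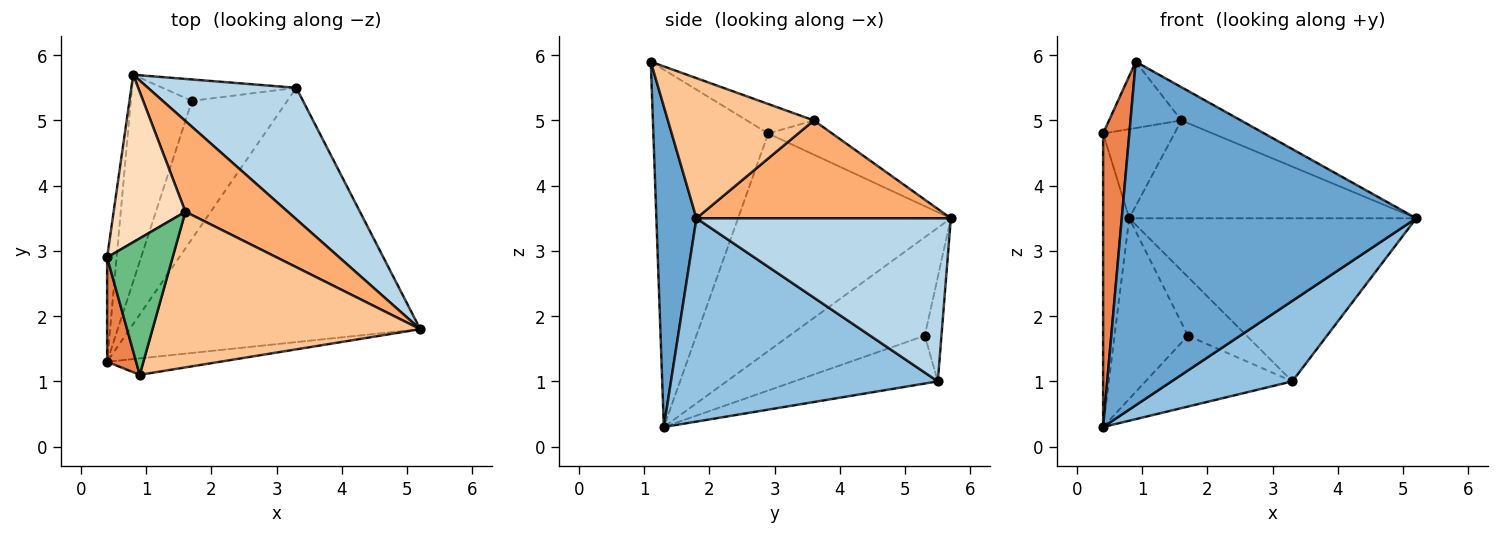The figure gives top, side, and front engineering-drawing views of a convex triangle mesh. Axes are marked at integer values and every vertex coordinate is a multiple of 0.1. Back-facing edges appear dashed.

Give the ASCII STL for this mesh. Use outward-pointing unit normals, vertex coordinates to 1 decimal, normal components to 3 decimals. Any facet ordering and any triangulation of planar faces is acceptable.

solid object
 facet normal 0.135 -0.990 -0.047
  outer loop
   vertex 0.9 1.1 5.9
   vertex 0.4 1.3 0.3
   vertex 5.2 1.8 3.5
  endloop
 endfacet
 facet normal 0.555 -0.251 -0.793
  outer loop
   vertex 3.3 5.5 1.0
   vertex 5.2 1.8 3.5
   vertex 0.4 1.3 0.3
  endloop
 endfacet
 facet normal 0.568 0.641 0.517
  outer loop
   vertex 3.3 5.5 1.0
   vertex 0.8 5.7 3.5
   vertex 5.2 1.8 3.5
  endloop
 endfacet
 facet normal -0.992 0.122 -0.043
  outer loop
   vertex 0.4 2.9 4.8
   vertex 0.8 5.7 3.5
   vertex 0.4 1.3 0.3
  endloop
 endfacet
 facet normal -0.972 -0.222 0.079
  outer loop
   vertex 0.4 2.9 4.8
   vertex 0.4 1.3 0.3
   vertex 0.9 1.1 5.9
  endloop
 endfacet
 facet normal 0.545 0.615 0.570
  outer loop
   vertex 1.6 3.6 5.0
   vertex 5.2 1.8 3.5
   vertex 0.8 5.7 3.5
  endloop
 endfacet
 facet normal 0.456 0.186 0.871
  outer loop
   vertex 1.6 3.6 5.0
   vertex 0.9 1.1 5.9
   vertex 5.2 1.8 3.5
  endloop
 endfacet
 facet normal -0.388 0.433 0.813
  outer loop
   vertex 1.6 3.6 5.0
   vertex 0.8 5.7 3.5
   vertex 0.4 2.9 4.8
  endloop
 endfacet
 facet normal -0.375 0.405 0.834
  outer loop
   vertex 1.6 3.6 5.0
   vertex 0.4 2.9 4.8
   vertex 0.9 1.1 5.9
  endloop
 endfacet
 facet normal -0.772 0.418 -0.479
  outer loop
   vertex 1.7 5.3 1.7
   vertex 0.4 1.3 0.3
   vertex 0.8 5.7 3.5
  endloop
 endfacet
 facet normal -0.408 0.417 -0.812
  outer loop
   vertex 1.7 5.3 1.7
   vertex 3.3 5.5 1.0
   vertex 0.4 1.3 0.3
  endloop
 endfacet
 facet normal -0.258 0.908 -0.331
  outer loop
   vertex 1.7 5.3 1.7
   vertex 0.8 5.7 3.5
   vertex 3.3 5.5 1.0
  endloop
 endfacet
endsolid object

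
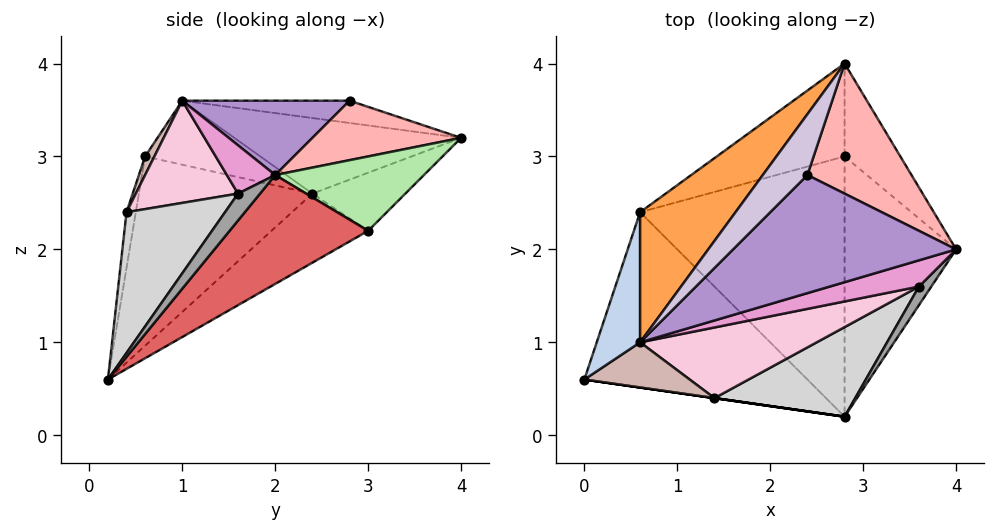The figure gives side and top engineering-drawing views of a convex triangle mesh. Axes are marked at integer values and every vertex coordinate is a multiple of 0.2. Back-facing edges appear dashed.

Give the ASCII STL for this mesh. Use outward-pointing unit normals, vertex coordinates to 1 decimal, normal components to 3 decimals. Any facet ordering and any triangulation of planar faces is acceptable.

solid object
 facet normal -0.646 0.046 -0.762
  outer loop
   vertex 0.6 2.4 2.6
   vertex 2.8 0.2 0.6
   vertex 0.0 0.6 3.0
  endloop
 endfacet
 facet normal -0.769 0.372 0.521
  outer loop
   vertex 0.6 1.0 3.6
   vertex 0.6 2.4 2.6
   vertex 0.0 0.6 3.0
  endloop
 endfacet
 facet normal -0.542 0.489 0.684
  outer loop
   vertex 0.6 1.0 3.6
   vertex 2.8 4.0 3.2
   vertex 0.6 2.4 2.6
  endloop
 endfacet
 facet normal -0.306 0.673 -0.673
  outer loop
   vertex 2.8 3.0 2.2
   vertex 0.6 2.4 2.6
   vertex 2.8 4.0 3.2
  endloop
 endfacet
 facet normal -0.281 0.476 -0.833
  outer loop
   vertex 2.8 3.0 2.2
   vertex 2.8 0.2 0.6
   vertex 0.6 2.4 2.6
  endloop
 endfacet
 facet normal 0.686 0.514 -0.514
  outer loop
   vertex 2.8 3.0 2.2
   vertex 2.8 4.0 3.2
   vertex 4.0 2.0 2.8
  endloop
 endfacet
 facet normal 0.647 0.378 -0.662
  outer loop
   vertex 2.8 3.0 2.2
   vertex 4.0 2.0 2.8
   vertex 2.8 0.2 0.6
  endloop
 endfacet
 facet normal 0.492 0.123 0.862
  outer loop
   vertex 2.4 2.8 3.6
   vertex 4.0 2.0 2.8
   vertex 2.8 4.0 3.2
  endloop
 endfacet
 facet normal 0.302 -0.302 0.905
  outer loop
   vertex 2.4 2.8 3.6
   vertex 0.6 1.0 3.6
   vertex 4.0 2.0 2.8
  endloop
 endfacet
 facet normal -0.408 0.408 0.816
  outer loop
   vertex 2.4 2.8 3.6
   vertex 2.8 4.0 3.2
   vertex 0.6 1.0 3.6
  endloop
 endfacet
 facet normal -0.141 -0.990 0.000
  outer loop
   vertex 1.4 0.4 2.4
   vertex 0.0 0.6 3.0
   vertex 2.8 0.2 0.6
  endloop
 endfacet
 facet normal 0.087 -0.867 0.491
  outer loop
   vertex 1.4 0.4 2.4
   vertex 0.6 1.0 3.6
   vertex 0.0 0.6 3.0
  endloop
 endfacet
 facet normal 0.351 -0.675 0.648
  outer loop
   vertex 3.6 1.6 2.6
   vertex 4.0 2.0 2.8
   vertex 0.6 1.0 3.6
  endloop
 endfacet
 facet normal 0.343 -0.728 0.593
  outer loop
   vertex 3.6 1.6 2.6
   vertex 0.6 1.0 3.6
   vertex 1.4 0.4 2.4
  endloop
 endfacet
 facet normal 0.605 -0.745 0.279
  outer loop
   vertex 3.6 1.6 2.6
   vertex 2.8 0.2 0.6
   vertex 4.0 2.0 2.8
  endloop
 endfacet
 facet normal 0.408 -0.816 0.408
  outer loop
   vertex 3.6 1.6 2.6
   vertex 1.4 0.4 2.4
   vertex 2.8 0.2 0.6
  endloop
 endfacet
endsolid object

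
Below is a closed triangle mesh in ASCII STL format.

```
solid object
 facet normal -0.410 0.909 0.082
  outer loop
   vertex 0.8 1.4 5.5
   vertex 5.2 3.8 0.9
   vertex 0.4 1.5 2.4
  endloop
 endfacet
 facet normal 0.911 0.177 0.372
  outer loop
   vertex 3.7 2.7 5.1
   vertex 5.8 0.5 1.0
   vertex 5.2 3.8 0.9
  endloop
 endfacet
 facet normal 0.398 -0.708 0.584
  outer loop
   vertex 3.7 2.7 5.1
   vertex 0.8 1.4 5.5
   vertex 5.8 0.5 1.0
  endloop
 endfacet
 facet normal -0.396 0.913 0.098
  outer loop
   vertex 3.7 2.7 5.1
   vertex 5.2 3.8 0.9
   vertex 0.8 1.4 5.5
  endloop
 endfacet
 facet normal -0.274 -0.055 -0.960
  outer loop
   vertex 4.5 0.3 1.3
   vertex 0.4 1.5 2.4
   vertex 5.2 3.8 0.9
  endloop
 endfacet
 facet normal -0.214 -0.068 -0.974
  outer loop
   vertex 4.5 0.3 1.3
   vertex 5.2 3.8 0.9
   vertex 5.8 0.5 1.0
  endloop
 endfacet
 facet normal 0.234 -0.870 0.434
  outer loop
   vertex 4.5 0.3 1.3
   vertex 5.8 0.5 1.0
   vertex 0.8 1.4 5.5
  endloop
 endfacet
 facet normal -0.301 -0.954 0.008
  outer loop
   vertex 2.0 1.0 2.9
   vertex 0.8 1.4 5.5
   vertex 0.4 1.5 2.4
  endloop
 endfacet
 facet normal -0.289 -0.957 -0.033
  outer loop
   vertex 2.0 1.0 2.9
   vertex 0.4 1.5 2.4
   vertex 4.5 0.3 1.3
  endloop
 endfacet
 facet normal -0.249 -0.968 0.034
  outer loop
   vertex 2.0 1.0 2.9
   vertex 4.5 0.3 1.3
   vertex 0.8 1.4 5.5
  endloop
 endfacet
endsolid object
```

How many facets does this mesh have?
10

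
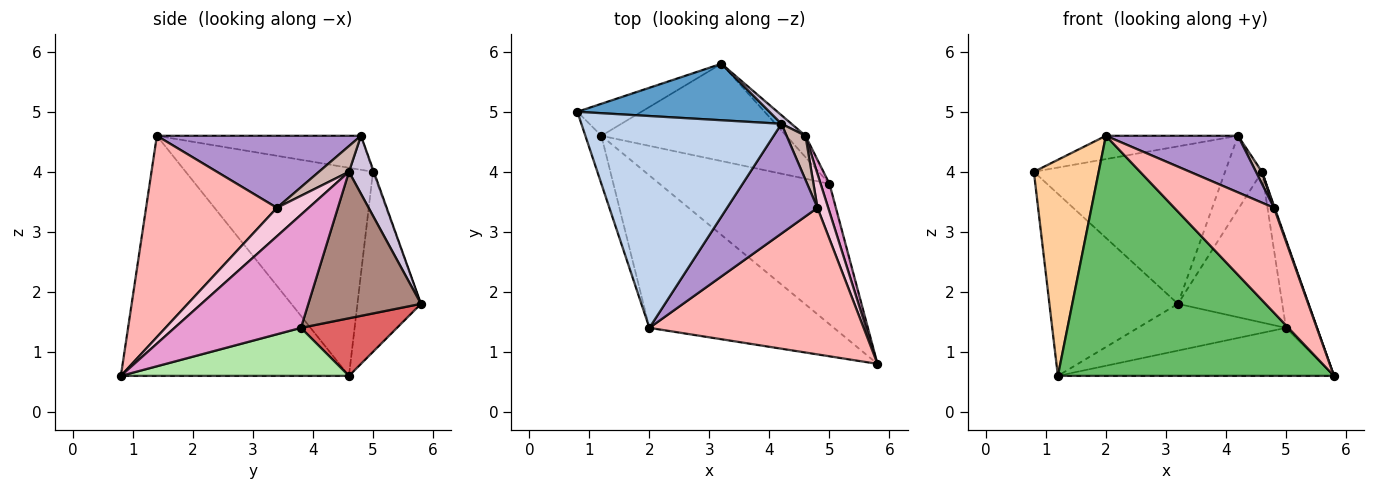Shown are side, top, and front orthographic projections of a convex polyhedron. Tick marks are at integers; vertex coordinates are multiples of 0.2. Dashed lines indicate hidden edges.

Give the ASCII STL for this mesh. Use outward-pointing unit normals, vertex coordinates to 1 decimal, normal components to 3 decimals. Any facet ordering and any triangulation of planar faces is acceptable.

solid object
 facet normal -0.004 0.941 0.338
  outer loop
   vertex 4.2 4.8 4.6
   vertex 3.2 5.8 1.8
   vertex 0.8 5.0 4.0
  endloop
 endfacet
 facet normal -0.167 0.108 0.980
  outer loop
   vertex 2.0 1.4 4.6
   vertex 4.2 4.8 4.6
   vertex 0.8 5.0 4.0
  endloop
 endfacet
 facet normal -0.438 0.885 -0.156
  outer loop
   vertex 1.2 4.6 0.6
   vertex 0.8 5.0 4.0
   vertex 3.2 5.8 1.8
  endloop
 endfacet
 facet normal -0.942 -0.326 -0.072
  outer loop
   vertex 1.2 4.6 0.6
   vertex 2.0 1.4 4.6
   vertex 0.8 5.0 4.0
  endloop
 endfacet
 facet normal -0.572 -0.692 -0.440
  outer loop
   vertex 1.2 4.6 0.6
   vertex 5.8 0.8 0.6
   vertex 2.0 1.4 4.6
  endloop
 endfacet
 facet normal 0.258 0.313 -0.914
  outer loop
   vertex 5.0 3.8 1.4
   vertex 5.8 0.8 0.6
   vertex 1.2 4.6 0.6
  endloop
 endfacet
 facet normal 0.270 0.417 -0.868
  outer loop
   vertex 5.0 3.8 1.4
   vertex 1.2 4.6 0.6
   vertex 3.2 5.8 1.8
  endloop
 endfacet
 facet normal 0.607 -0.462 0.646
  outer loop
   vertex 4.8 3.4 3.4
   vertex 2.0 1.4 4.6
   vertex 5.8 0.8 0.6
  endloop
 endfacet
 facet normal 0.578 -0.374 0.725
  outer loop
   vertex 4.8 3.4 3.4
   vertex 4.2 4.8 4.6
   vertex 2.0 1.4 4.6
  endloop
 endfacet
 facet normal 0.557 0.825 0.096
  outer loop
   vertex 4.6 4.6 4.0
   vertex 3.2 5.8 1.8
   vertex 4.2 4.8 4.6
  endloop
 endfacet
 facet normal 0.730 0.676 -0.096
  outer loop
   vertex 4.6 4.6 4.0
   vertex 5.0 3.8 1.4
   vertex 3.2 5.8 1.8
  endloop
 endfacet
 facet normal 0.796 -0.159 0.584
  outer loop
   vertex 4.6 4.6 4.0
   vertex 4.2 4.8 4.6
   vertex 4.8 3.4 3.4
  endloop
 endfacet
 facet normal 0.968 0.238 0.076
  outer loop
   vertex 4.6 4.6 4.0
   vertex 5.8 0.8 0.6
   vertex 5.0 3.8 1.4
  endloop
 endfacet
 facet normal 0.935 -0.021 0.353
  outer loop
   vertex 4.6 4.6 4.0
   vertex 4.8 3.4 3.4
   vertex 5.8 0.8 0.6
  endloop
 endfacet
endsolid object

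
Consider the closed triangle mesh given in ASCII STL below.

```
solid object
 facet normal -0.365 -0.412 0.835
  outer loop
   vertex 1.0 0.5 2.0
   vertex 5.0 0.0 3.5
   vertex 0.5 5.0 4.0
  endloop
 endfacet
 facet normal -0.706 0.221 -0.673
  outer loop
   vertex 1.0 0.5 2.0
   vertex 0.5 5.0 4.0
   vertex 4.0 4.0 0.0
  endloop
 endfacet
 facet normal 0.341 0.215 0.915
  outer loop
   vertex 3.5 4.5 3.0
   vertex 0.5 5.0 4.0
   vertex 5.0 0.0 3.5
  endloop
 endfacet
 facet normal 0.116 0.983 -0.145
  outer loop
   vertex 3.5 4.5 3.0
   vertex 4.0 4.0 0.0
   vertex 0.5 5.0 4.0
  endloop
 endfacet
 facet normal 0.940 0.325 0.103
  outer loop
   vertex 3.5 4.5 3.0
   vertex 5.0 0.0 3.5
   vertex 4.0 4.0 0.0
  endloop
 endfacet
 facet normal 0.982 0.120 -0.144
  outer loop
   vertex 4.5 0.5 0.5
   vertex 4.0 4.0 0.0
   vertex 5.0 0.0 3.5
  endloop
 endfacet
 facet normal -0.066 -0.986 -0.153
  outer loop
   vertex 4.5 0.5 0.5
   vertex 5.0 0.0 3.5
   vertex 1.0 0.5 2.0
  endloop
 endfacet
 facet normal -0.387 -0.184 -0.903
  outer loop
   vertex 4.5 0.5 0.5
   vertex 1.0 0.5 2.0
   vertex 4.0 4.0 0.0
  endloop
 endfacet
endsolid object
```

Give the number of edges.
12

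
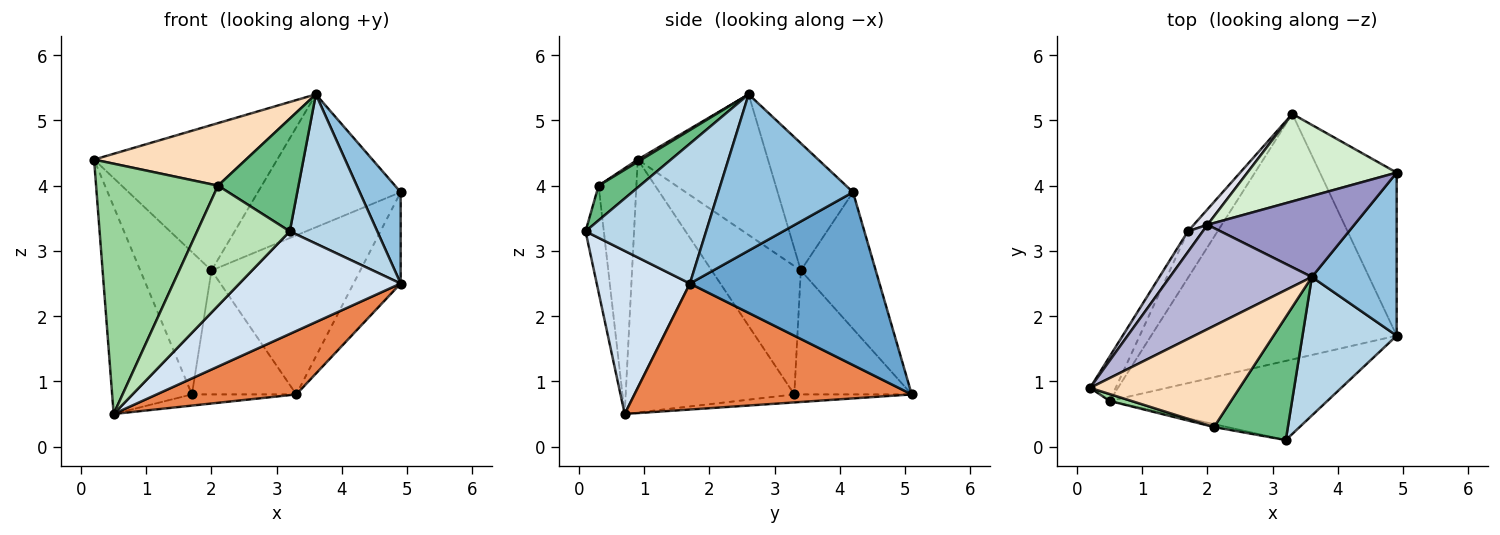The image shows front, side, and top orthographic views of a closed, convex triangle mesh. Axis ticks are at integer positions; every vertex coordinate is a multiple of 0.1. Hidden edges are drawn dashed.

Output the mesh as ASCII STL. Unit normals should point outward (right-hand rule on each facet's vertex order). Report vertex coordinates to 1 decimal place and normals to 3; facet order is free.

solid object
 facet normal 0.891 0.222 -0.396
  outer loop
   vertex 4.9 1.7 2.5
   vertex 3.3 5.1 0.8
   vertex 4.9 4.2 3.9
  endloop
 endfacet
 facet normal 0.849 -0.258 0.461
  outer loop
   vertex 4.9 1.7 2.5
   vertex 4.9 4.2 3.9
   vertex 3.6 2.6 5.4
  endloop
 endfacet
 facet normal 0.711 -0.516 0.479
  outer loop
   vertex 4.9 1.7 2.5
   vertex 3.6 2.6 5.4
   vertex 3.2 0.1 3.3
  endloop
 endfacet
 facet normal 0.416 -0.720 -0.556
  outer loop
   vertex 4.9 1.7 2.5
   vertex 3.2 0.1 3.3
   vertex 0.5 0.7 0.5
  endloop
 endfacet
 facet normal 0.445 -0.224 -0.867
  outer loop
   vertex 4.9 1.7 2.5
   vertex 0.5 0.7 0.5
   vertex 3.3 5.1 0.8
  endloop
 endfacet
 facet normal -0.900 0.426 -0.091
  outer loop
   vertex 1.7 3.3 0.8
   vertex 0.5 0.7 0.5
   vertex 0.2 0.9 4.4
  endloop
 endfacet
 facet normal -0.254 0.226 -0.941
  outer loop
   vertex 1.7 3.3 0.8
   vertex 3.3 5.1 0.8
   vertex 0.5 0.7 0.5
  endloop
 endfacet
 facet normal 0.013 -0.526 0.850
  outer loop
   vertex 2.1 0.3 4.0
   vertex 3.6 2.6 5.4
   vertex 0.2 0.9 4.4
  endloop
 endfacet
 facet normal 0.328 -0.638 0.697
  outer loop
   vertex 2.1 0.3 4.0
   vertex 3.2 0.1 3.3
   vertex 3.6 2.6 5.4
  endloop
 endfacet
 facet normal -0.296 -0.955 0.026
  outer loop
   vertex 2.1 0.3 4.0
   vertex 0.2 0.9 4.4
   vertex 0.5 0.7 0.5
  endloop
 endfacet
 facet normal -0.193 -0.981 -0.024
  outer loop
   vertex 2.1 0.3 4.0
   vertex 0.5 0.7 0.5
   vertex 3.2 0.1 3.3
  endloop
 endfacet
 facet normal -0.404 0.802 0.441
  outer loop
   vertex 2.0 3.4 2.7
   vertex 4.9 4.2 3.9
   vertex 3.3 5.1 0.8
  endloop
 endfacet
 facet normal -0.411 0.779 0.474
  outer loop
   vertex 2.0 3.4 2.7
   vertex 3.6 2.6 5.4
   vertex 4.9 4.2 3.9
  endloop
 endfacet
 facet normal -0.500 0.703 0.505
  outer loop
   vertex 2.0 3.4 2.7
   vertex 0.2 0.9 4.4
   vertex 3.6 2.6 5.4
  endloop
 endfacet
 facet normal -0.778 0.622 0.090
  outer loop
   vertex 2.0 3.4 2.7
   vertex 1.7 3.3 0.8
   vertex 0.2 0.9 4.4
  endloop
 endfacet
 facet normal -0.745 0.662 0.083
  outer loop
   vertex 2.0 3.4 2.7
   vertex 3.3 5.1 0.8
   vertex 1.7 3.3 0.8
  endloop
 endfacet
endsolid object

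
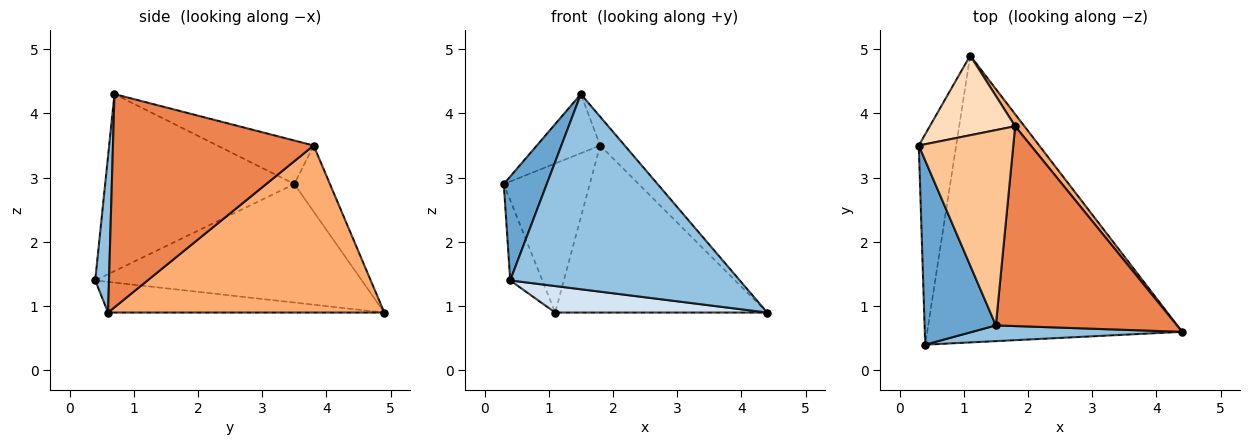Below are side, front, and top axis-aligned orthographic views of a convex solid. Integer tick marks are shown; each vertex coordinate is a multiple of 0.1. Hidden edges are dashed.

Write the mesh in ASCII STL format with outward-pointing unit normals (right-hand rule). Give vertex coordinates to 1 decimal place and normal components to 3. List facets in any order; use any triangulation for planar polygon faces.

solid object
 facet normal -0.908 -0.206 0.366
  outer loop
   vertex 1.5 0.7 4.3
   vertex 0.3 3.5 2.9
   vertex 0.4 0.4 1.4
  endloop
 endfacet
 facet normal 0.060 -0.995 0.080
  outer loop
   vertex 1.5 0.7 4.3
   vertex 0.4 0.4 1.4
   vertex 4.4 0.6 0.9
  endloop
 endfacet
 facet normal -0.947 0.114 -0.299
  outer loop
   vertex 1.1 4.9 0.9
   vertex 0.4 0.4 1.4
   vertex 0.3 3.5 2.9
  endloop
 endfacet
 facet normal -0.119 -0.091 -0.989
  outer loop
   vertex 1.1 4.9 0.9
   vertex 4.4 0.6 0.9
   vertex 0.4 0.4 1.4
  endloop
 endfacet
 facet normal 0.759 0.093 0.645
  outer loop
   vertex 1.8 3.8 3.5
   vertex 1.5 0.7 4.3
   vertex 4.4 0.6 0.9
  endloop
 endfacet
 facet normal 0.793 0.608 0.044
  outer loop
   vertex 1.8 3.8 3.5
   vertex 4.4 0.6 0.9
   vertex 1.1 4.9 0.9
  endloop
 endfacet
 facet normal -0.403 0.265 0.876
  outer loop
   vertex 1.8 3.8 3.5
   vertex 0.3 3.5 2.9
   vertex 1.5 0.7 4.3
  endloop
 endfacet
 facet normal -0.343 0.828 0.443
  outer loop
   vertex 1.8 3.8 3.5
   vertex 1.1 4.9 0.9
   vertex 0.3 3.5 2.9
  endloop
 endfacet
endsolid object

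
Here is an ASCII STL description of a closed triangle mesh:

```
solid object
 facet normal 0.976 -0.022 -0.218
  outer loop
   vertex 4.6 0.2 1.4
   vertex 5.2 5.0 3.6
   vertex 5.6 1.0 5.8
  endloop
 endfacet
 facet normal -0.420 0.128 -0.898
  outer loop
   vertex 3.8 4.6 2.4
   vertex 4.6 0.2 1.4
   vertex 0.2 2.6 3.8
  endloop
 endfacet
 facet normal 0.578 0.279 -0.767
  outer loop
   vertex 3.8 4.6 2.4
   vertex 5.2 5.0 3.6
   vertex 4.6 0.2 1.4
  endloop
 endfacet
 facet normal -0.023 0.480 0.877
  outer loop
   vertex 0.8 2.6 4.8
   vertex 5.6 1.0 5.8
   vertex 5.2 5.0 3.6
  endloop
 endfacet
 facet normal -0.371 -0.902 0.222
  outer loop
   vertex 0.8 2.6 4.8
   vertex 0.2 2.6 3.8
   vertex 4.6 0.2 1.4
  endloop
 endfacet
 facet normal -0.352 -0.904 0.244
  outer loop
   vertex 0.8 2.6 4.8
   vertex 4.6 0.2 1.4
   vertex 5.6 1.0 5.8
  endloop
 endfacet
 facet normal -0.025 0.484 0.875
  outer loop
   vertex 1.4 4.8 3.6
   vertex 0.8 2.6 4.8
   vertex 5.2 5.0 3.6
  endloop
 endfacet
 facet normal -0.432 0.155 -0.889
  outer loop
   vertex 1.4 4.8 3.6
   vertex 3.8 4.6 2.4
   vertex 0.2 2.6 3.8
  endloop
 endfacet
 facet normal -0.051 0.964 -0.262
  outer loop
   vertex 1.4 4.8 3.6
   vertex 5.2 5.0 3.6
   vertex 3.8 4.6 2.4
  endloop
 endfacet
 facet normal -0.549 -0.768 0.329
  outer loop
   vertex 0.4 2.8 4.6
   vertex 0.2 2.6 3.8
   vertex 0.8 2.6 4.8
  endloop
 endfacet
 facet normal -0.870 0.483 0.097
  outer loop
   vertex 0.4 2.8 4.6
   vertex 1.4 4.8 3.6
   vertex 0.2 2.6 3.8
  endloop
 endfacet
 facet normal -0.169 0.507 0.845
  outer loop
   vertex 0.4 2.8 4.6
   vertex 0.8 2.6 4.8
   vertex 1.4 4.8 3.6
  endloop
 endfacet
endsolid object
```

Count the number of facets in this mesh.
12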